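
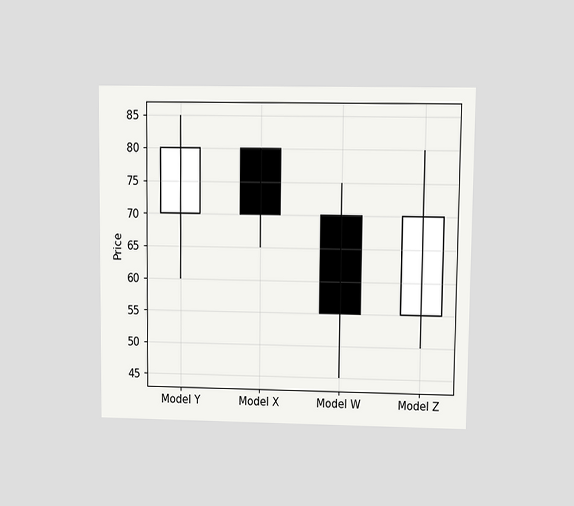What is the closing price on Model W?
The chart is viewed at a slight angle. The Model W candle closes at 55.

55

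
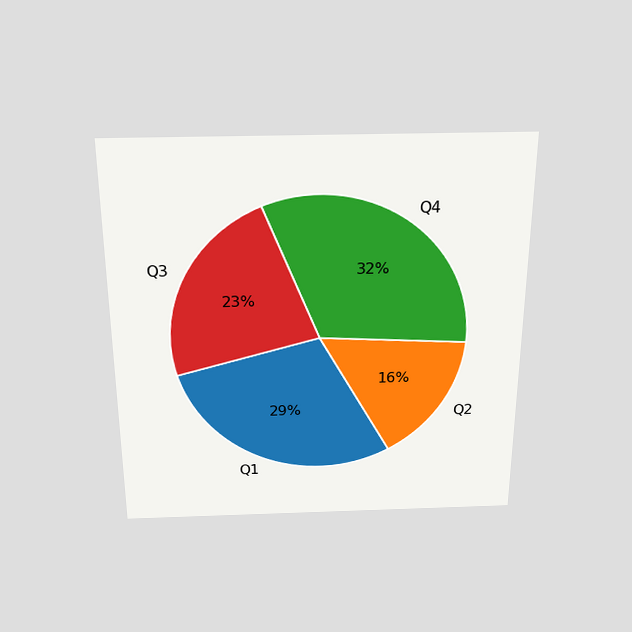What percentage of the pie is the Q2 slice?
The chart is viewed slightly from above. The Q2 slice takes up 16% of the pie.

16%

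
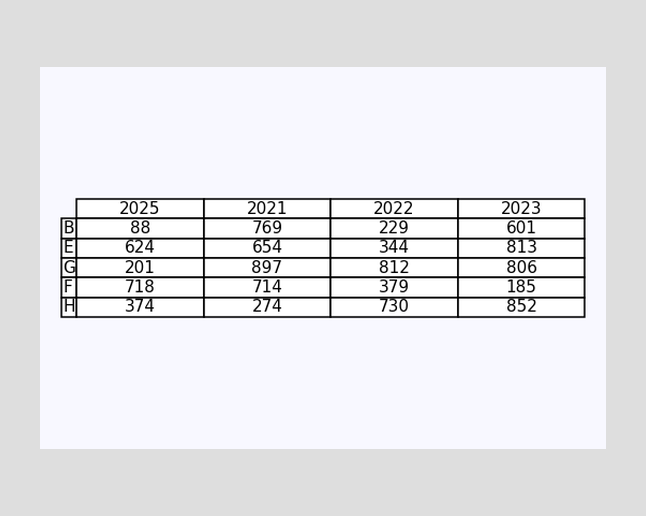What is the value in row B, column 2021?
769

The (B, 2021) cell reads 769.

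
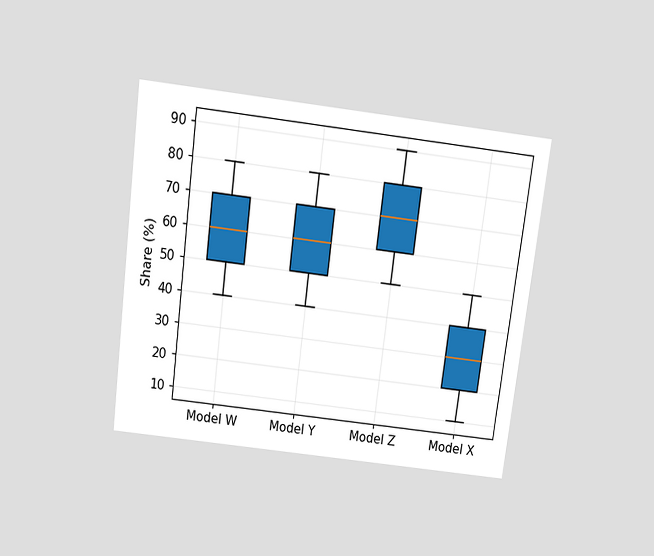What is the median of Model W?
The chart is tilted about 7° clockwise and viewed slightly from above. The median line in the Model W box sits at 60%.

60%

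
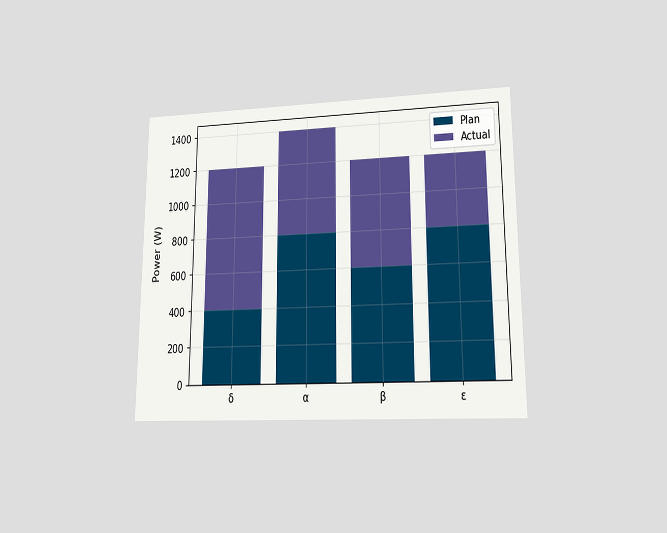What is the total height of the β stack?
The chart is viewed at a slight angle. The β stack's top reaches 1200W on the y-axis.

1200W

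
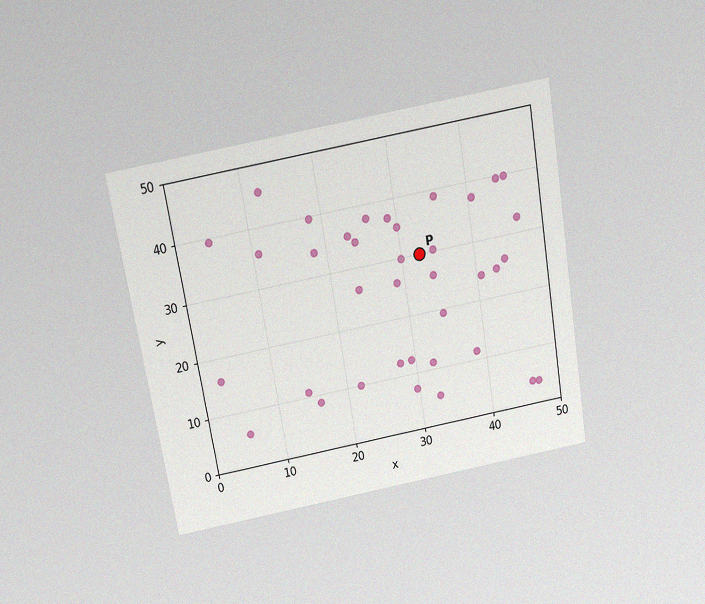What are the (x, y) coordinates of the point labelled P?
The chart is tilted about 10° counter-clockwise and viewed slightly from above, with some photo noise. Following the gridlines from P to each axis, P sits at (32.5, 30).

(32.5, 30)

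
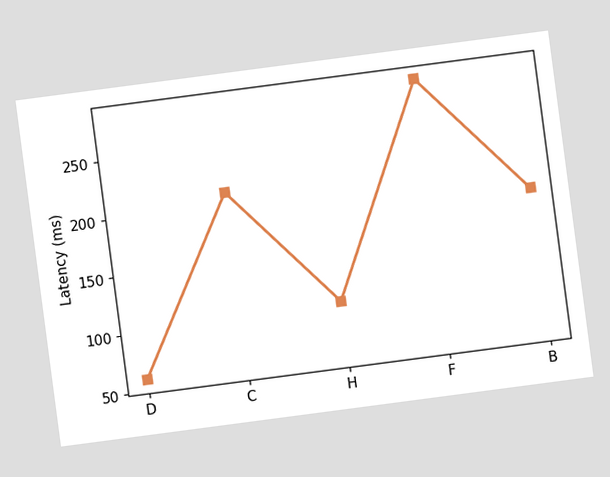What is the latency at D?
The chart is tilted about 7° counter-clockwise. At D, the line is at 60ms.

60ms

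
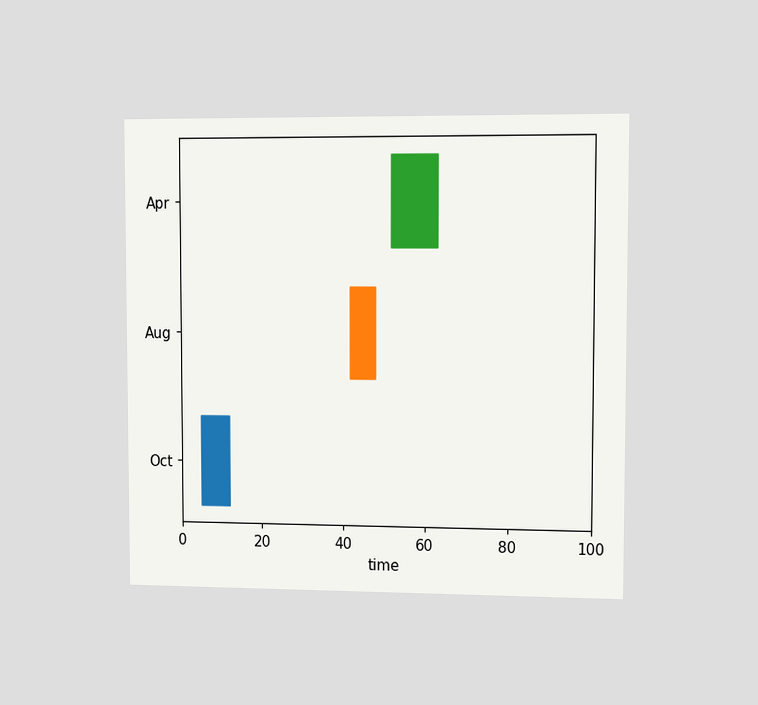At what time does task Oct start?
5

The chart is viewed slightly from the right. The Oct bar begins at t=5.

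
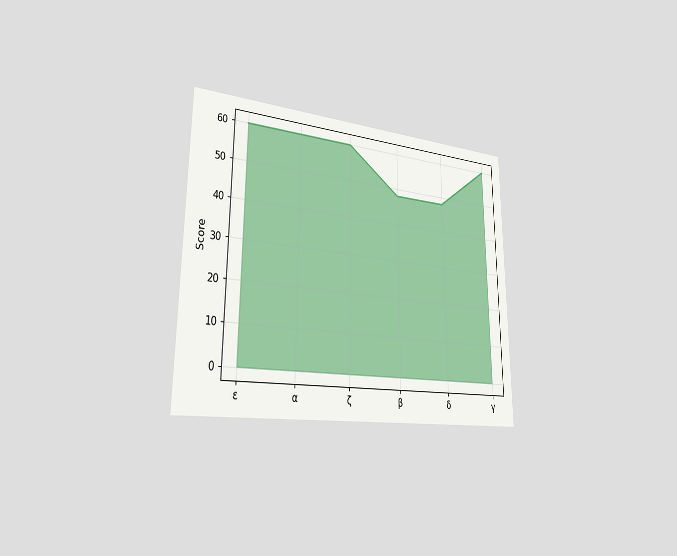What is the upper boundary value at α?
60

The chart is viewed slightly from the left. At α the upper boundary is at 60.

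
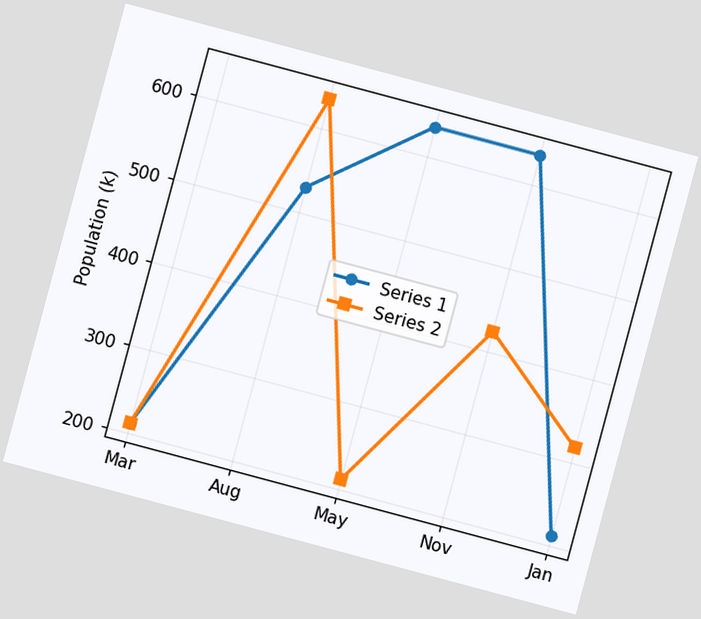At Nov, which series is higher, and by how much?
Series 1, by 212k

The chart is tilted about 15° clockwise. At Nov, Series 1 sits above the other line by 212k.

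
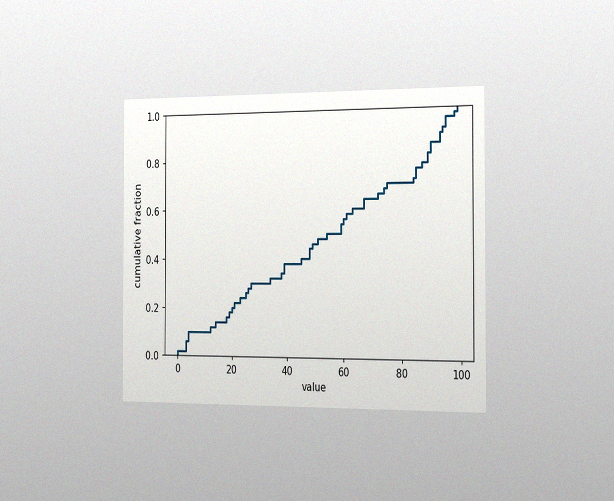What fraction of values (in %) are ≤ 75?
70%

The chart is viewed slightly from the right, with some photo noise. At x=75 the ECDF step is at 70%.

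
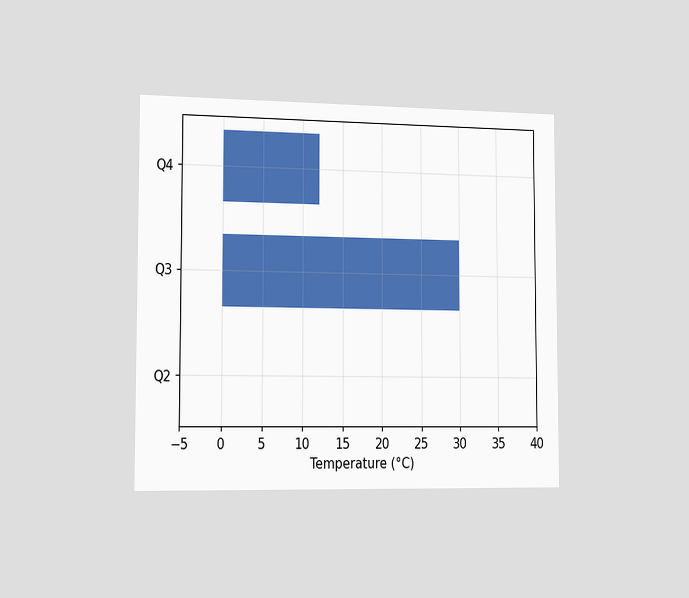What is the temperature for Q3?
30°C

The chart is viewed slightly from the left. Reading along the chart's x-axis, the Q3 bar reaches 30°C.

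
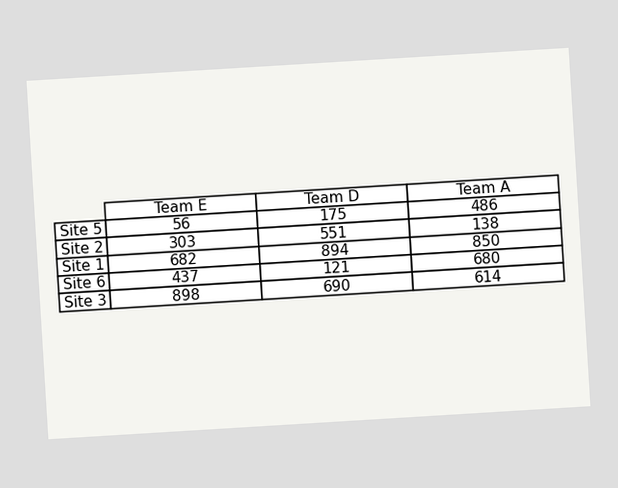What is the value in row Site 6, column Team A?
The chart is tilted about 3° counter-clockwise. The (Site 6, Team A) cell reads 680.

680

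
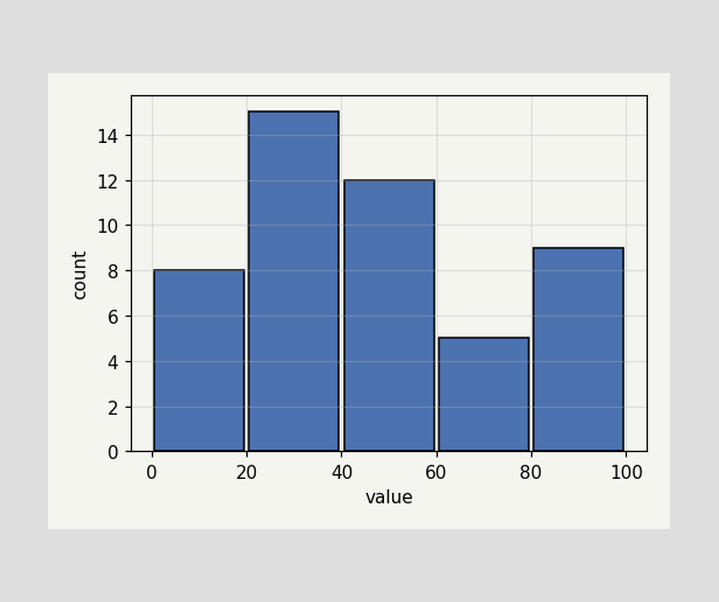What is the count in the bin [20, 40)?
15

The [20, 40) bin has height 15.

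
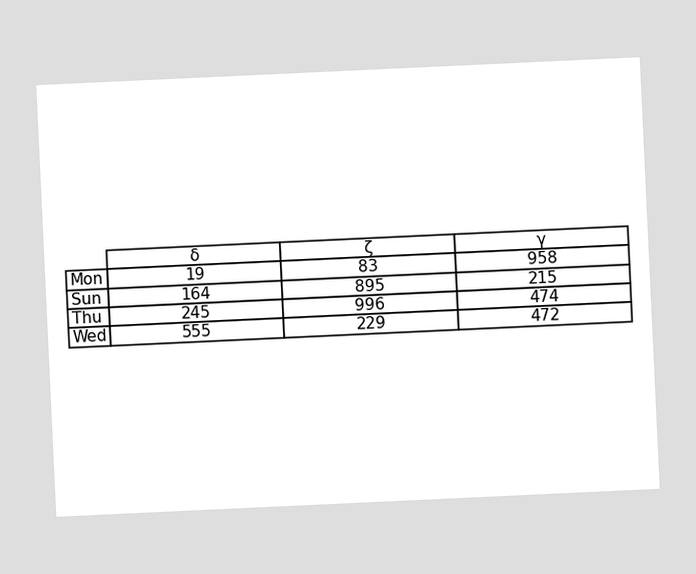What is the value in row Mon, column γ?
The chart is tilted about 3° counter-clockwise. The (Mon, γ) cell reads 958.

958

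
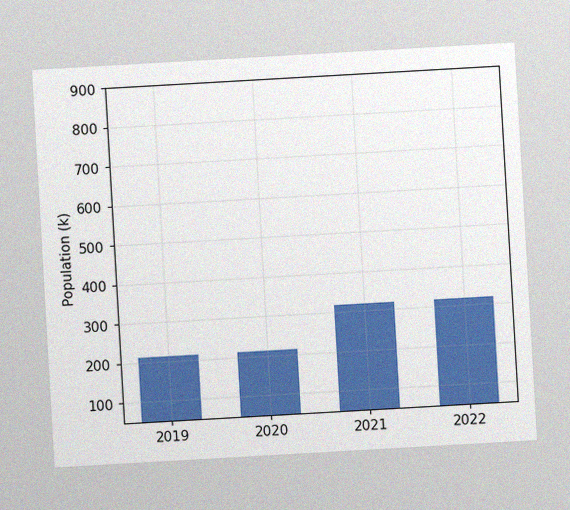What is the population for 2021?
The chart is tilted about 3° counter-clockwise, with some photo noise. Reading along the chart's y-axis, the 2021 bar reaches 318k.

318k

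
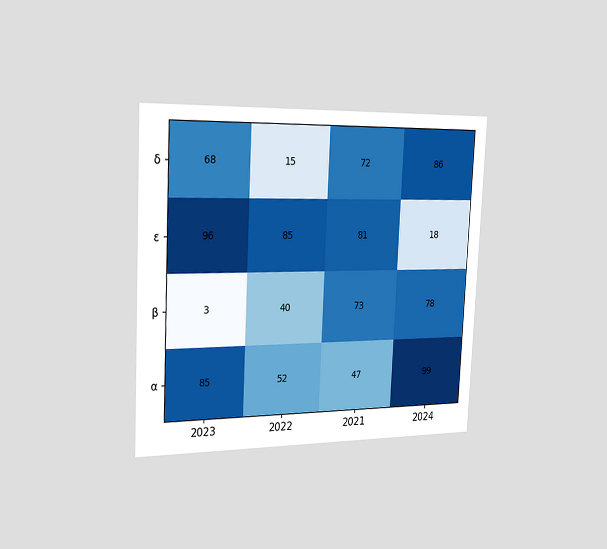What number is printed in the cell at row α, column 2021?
The chart is tilted about 3° clockwise and viewed slightly from the left. The (α, 2021) cell reads 47.

47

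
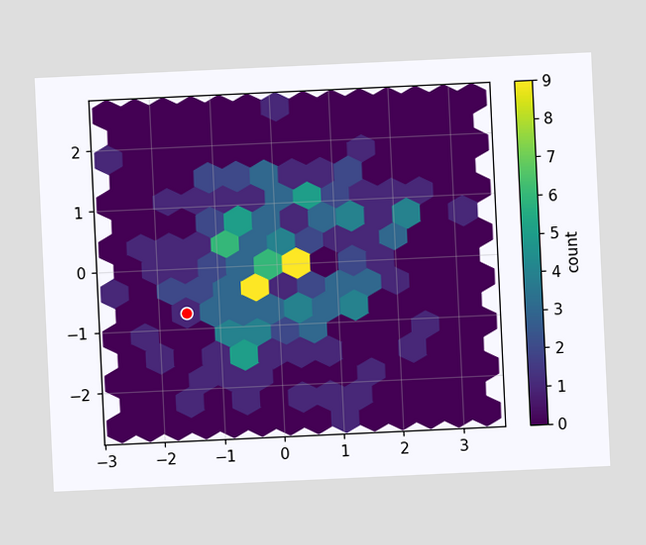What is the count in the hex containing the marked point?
The chart is tilted about 3° counter-clockwise. The marked hex reads 1 on the colorbar.

1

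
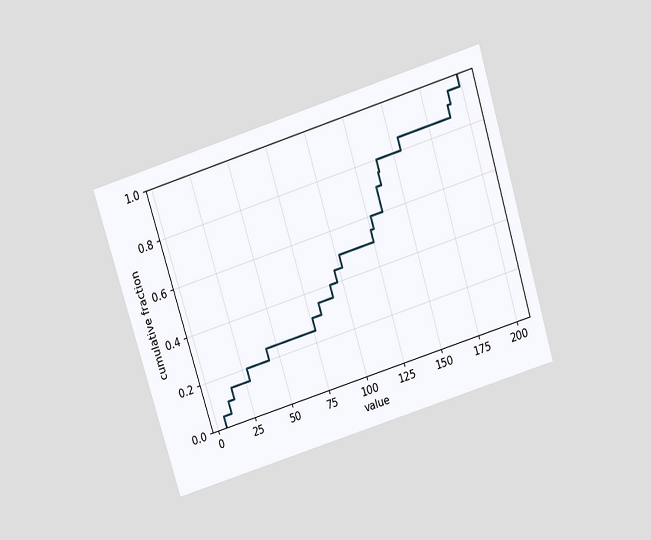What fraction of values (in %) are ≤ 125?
The chart is tilted about 17° counter-clockwise and viewed slightly from above. At x=125 the ECDF step is at 55%.

55%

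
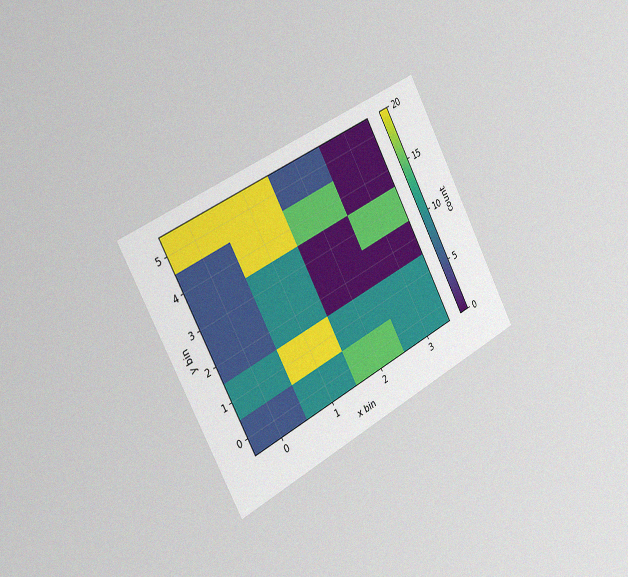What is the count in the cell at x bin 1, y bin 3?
The chart is tilted about 28° counter-clockwise and viewed slightly from the left, with some photo noise. Matching the cell (1, 3) against the colorbar gives 10.

10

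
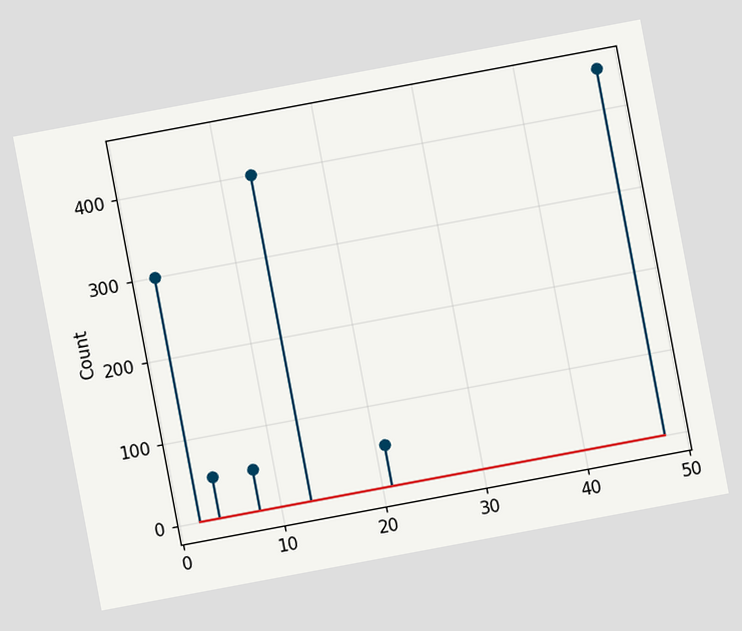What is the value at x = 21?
50

The chart is tilted about 11° counter-clockwise. The stem at x=21 reaches 50.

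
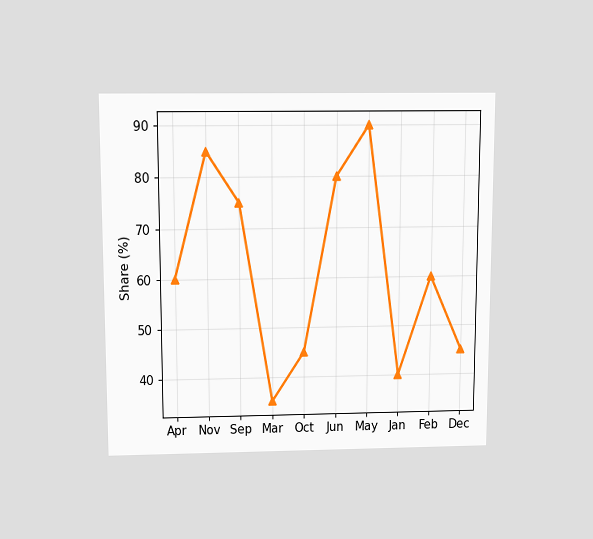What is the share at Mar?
The chart is viewed slightly from above. At Mar, the line is at 35%.

35%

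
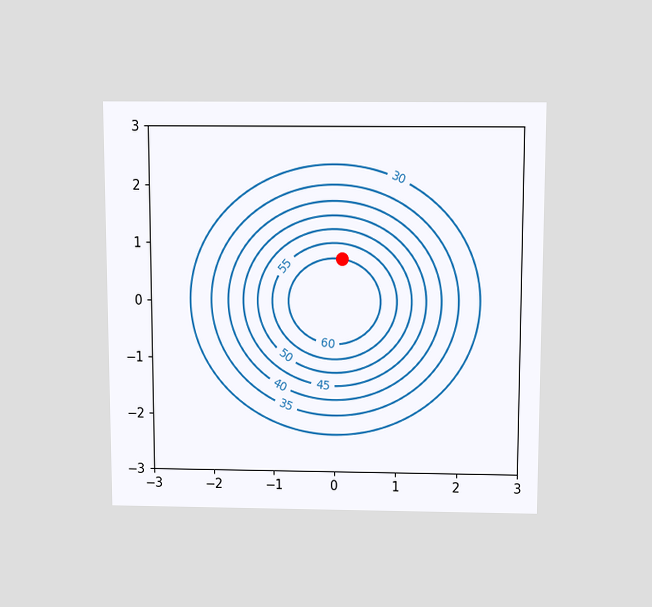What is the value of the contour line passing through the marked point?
The chart is viewed slightly from above. The marked point sits on the contour labelled 60.

60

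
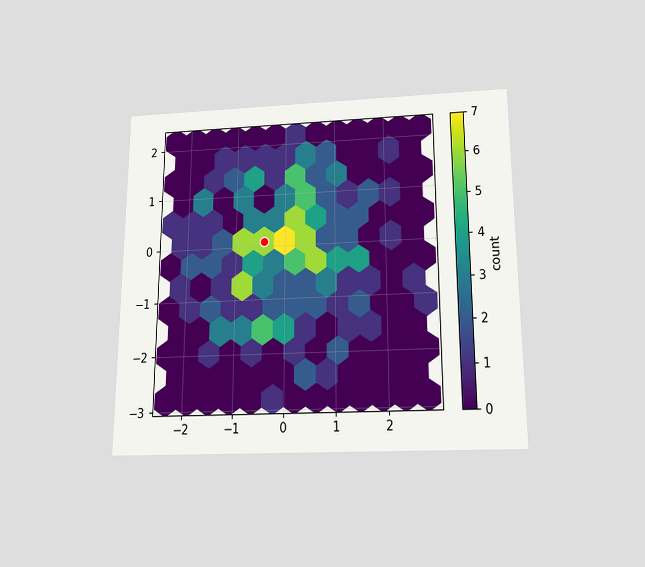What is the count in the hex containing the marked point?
The chart is viewed slightly from below. The marked hex reads 6 on the colorbar.

6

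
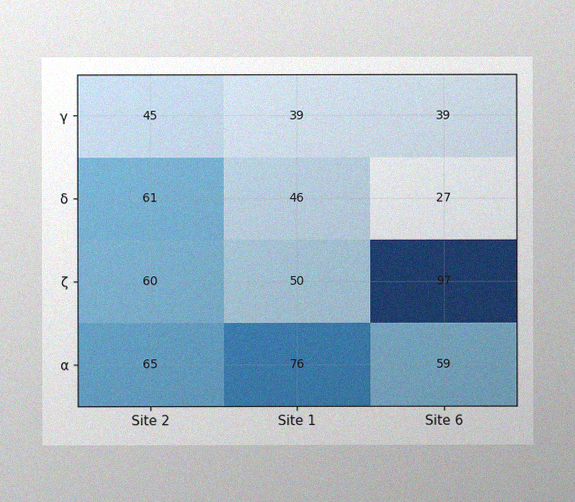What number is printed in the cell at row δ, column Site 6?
27

The image has some photo noise and uneven lighting. The (δ, Site 6) cell reads 27.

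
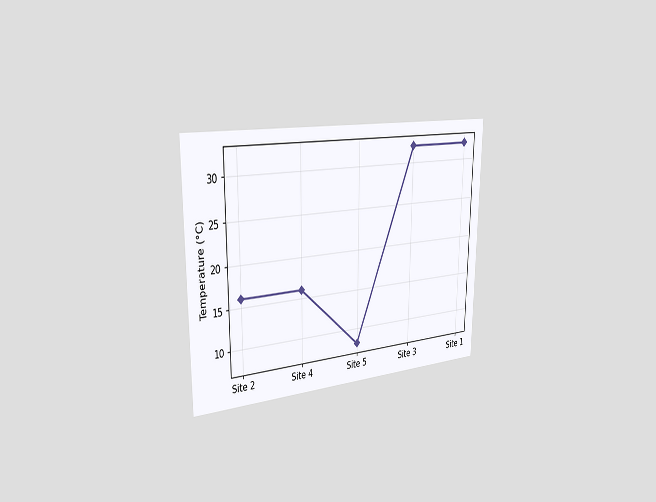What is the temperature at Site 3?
The chart is viewed slightly from the left. At Site 3, the line is at 32°C.

32°C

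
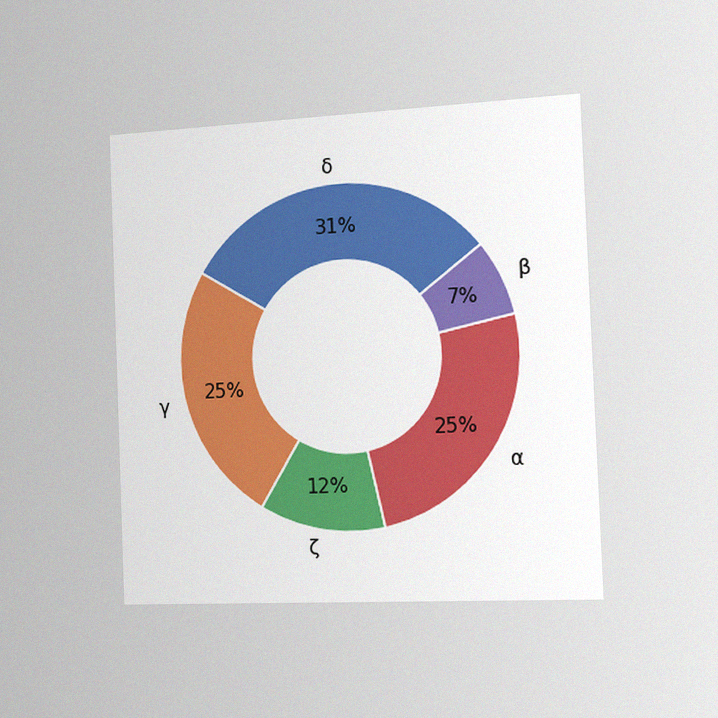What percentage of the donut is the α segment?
The chart is tilted about 2° counter-clockwise and viewed slightly from the right, with some photo noise. The α segment takes up 25% of the ring.

25%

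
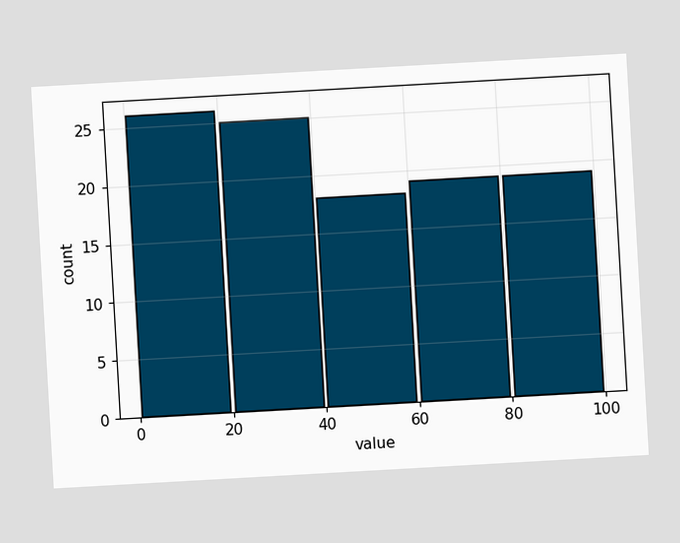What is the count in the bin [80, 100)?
19

The chart is tilted about 3° counter-clockwise. The [80, 100) bin has height 19.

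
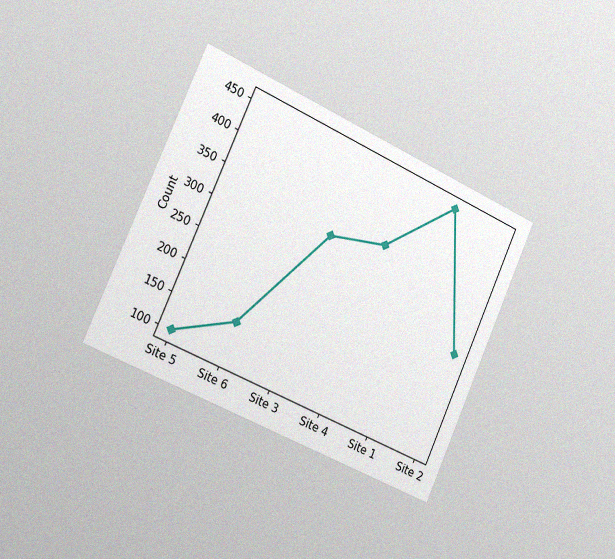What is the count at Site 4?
The chart is tilted about 24° clockwise and viewed slightly from the left, with some photo noise. At Site 4, the line is at 350.

350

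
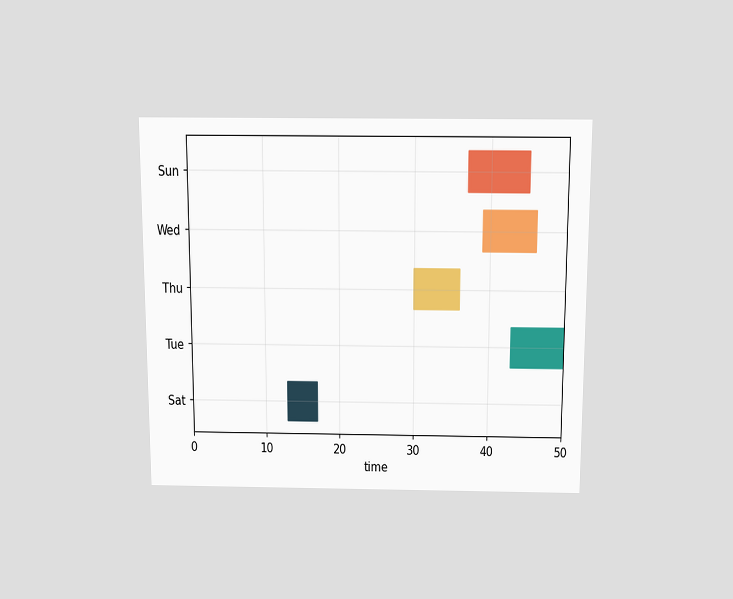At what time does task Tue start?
43

The chart is viewed slightly from above. The Tue bar begins at t=43.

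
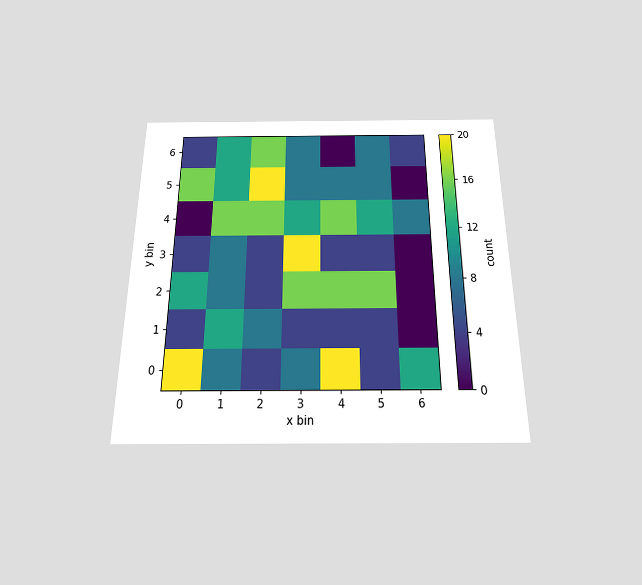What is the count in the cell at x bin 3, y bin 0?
The chart is viewed slightly from below. Matching the cell (3, 0) against the colorbar gives 8.

8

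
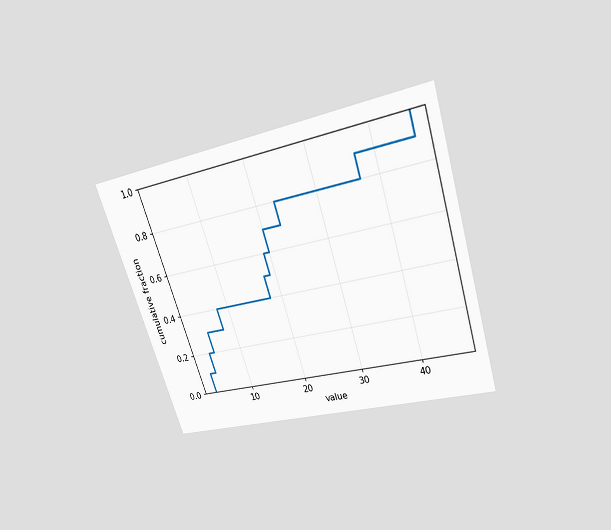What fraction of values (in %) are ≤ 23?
The chart is tilted about 18° counter-clockwise and viewed slightly from above. At x=23 the ECDF step is at 80%.

80%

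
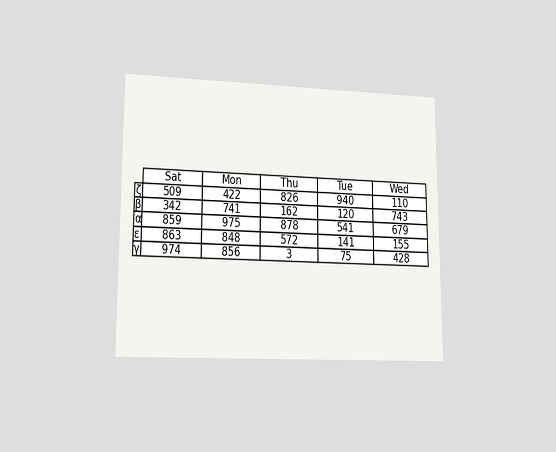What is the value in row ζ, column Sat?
509

The chart is viewed at a slight angle. The (ζ, Sat) cell reads 509.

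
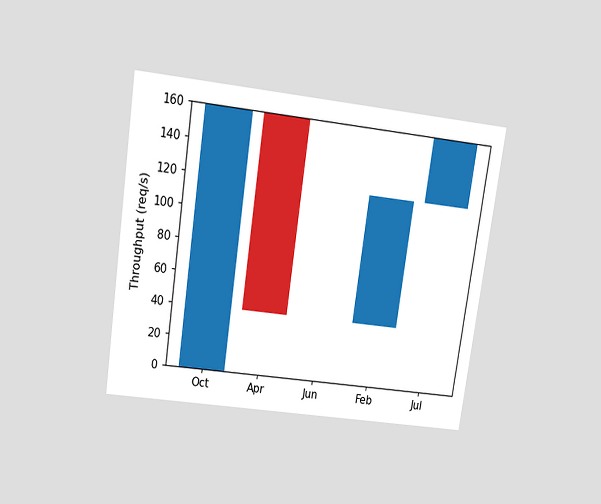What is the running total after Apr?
The chart is tilted about 8° clockwise and viewed slightly from above. After Apr the running total reaches 40req/s.

40req/s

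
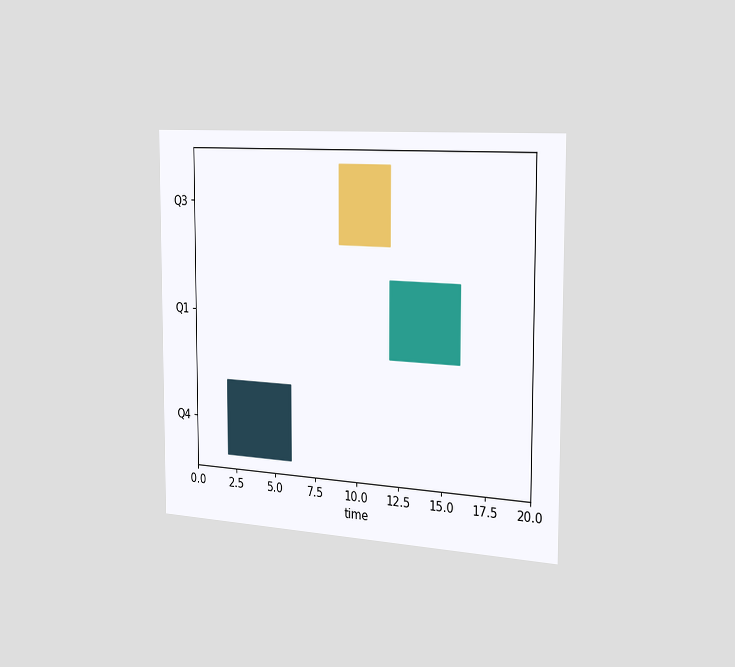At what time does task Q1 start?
The chart is viewed slightly from the right. The Q1 bar begins at t=12.

12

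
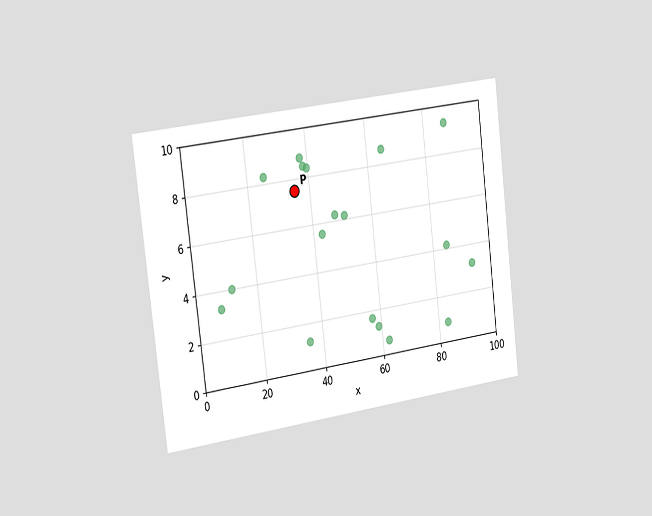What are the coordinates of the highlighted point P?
The chart is tilted about 7° counter-clockwise and viewed slightly from the left. Following the gridlines from P to each axis, P sits at (35, 7.5).

(35, 7.5)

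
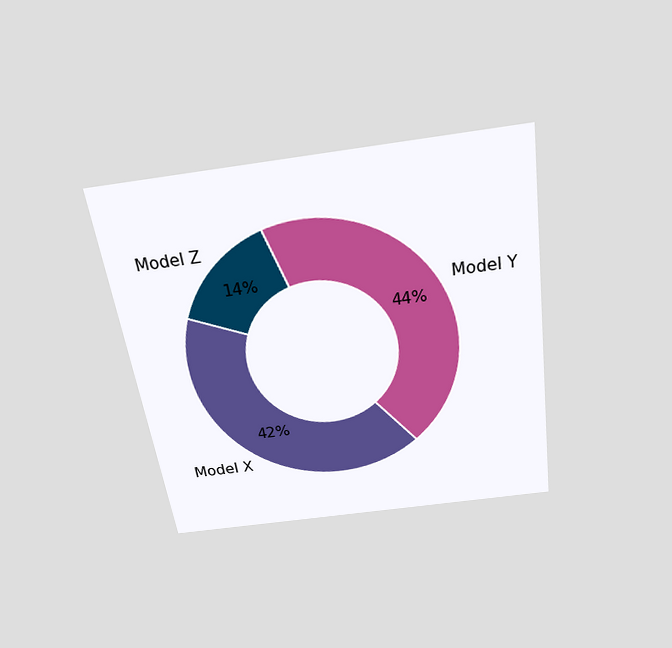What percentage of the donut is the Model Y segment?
44%

The chart is tilted about 8° counter-clockwise and viewed slightly from above. The Model Y segment takes up 44% of the ring.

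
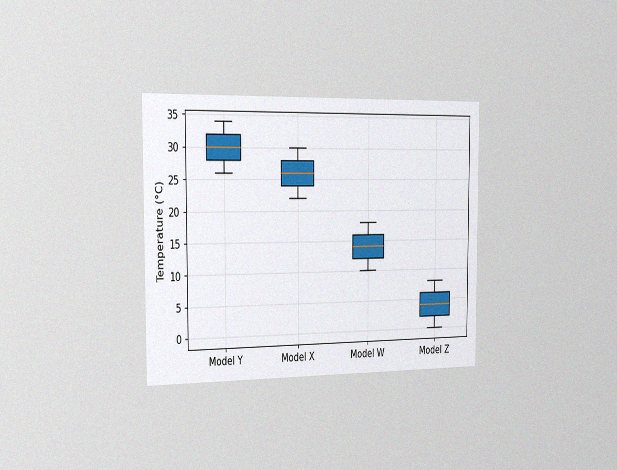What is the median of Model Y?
30°C

The chart is viewed slightly from the left, with some photo noise. The median line in the Model Y box sits at 30°C.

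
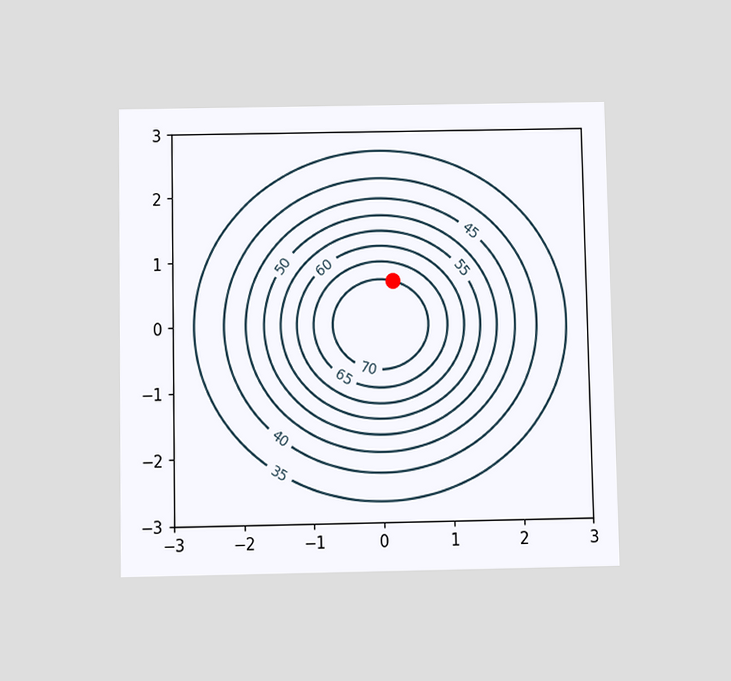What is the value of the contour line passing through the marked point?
The chart is viewed slightly from below. The marked point sits on the contour labelled 70.

70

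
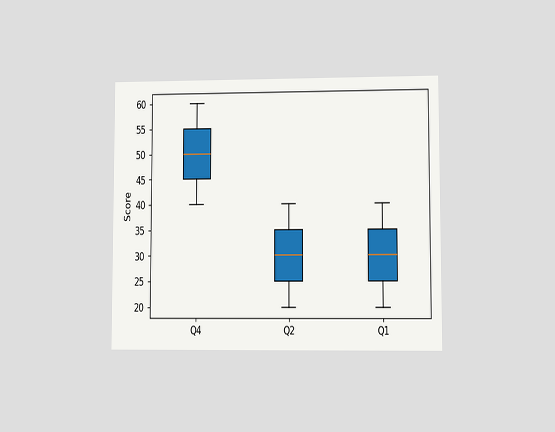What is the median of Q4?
50

The chart is viewed at a slight angle. The median line in the Q4 box sits at 50.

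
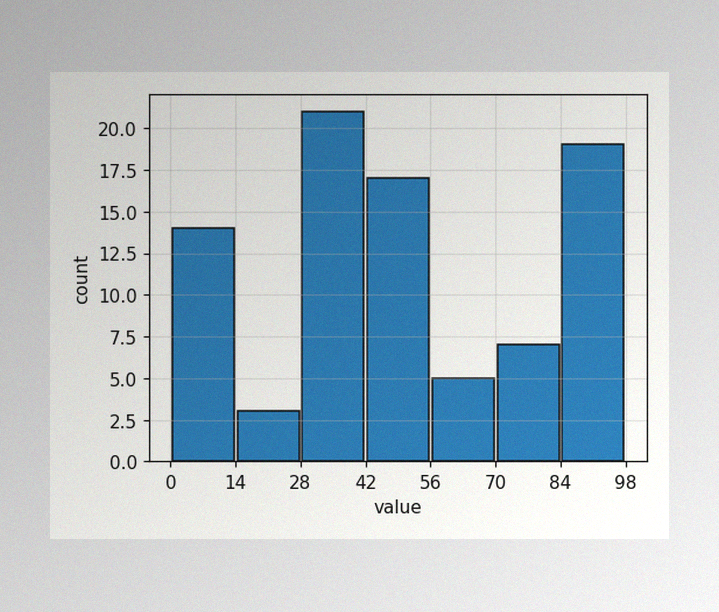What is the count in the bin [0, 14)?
The image has some photo noise and uneven lighting. The [0, 14) bin has height 14.

14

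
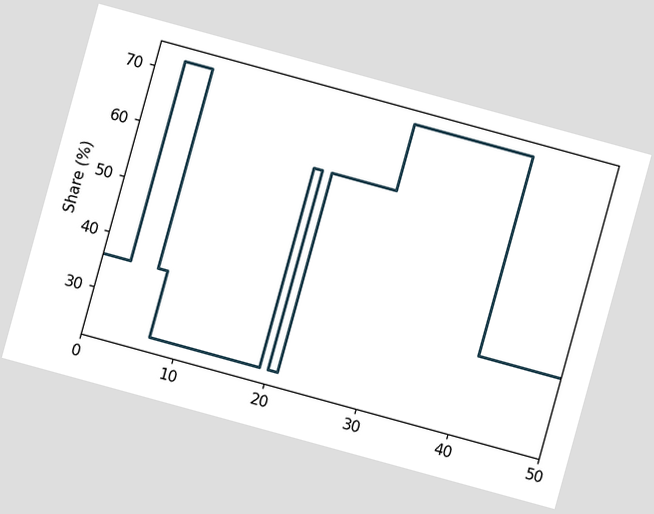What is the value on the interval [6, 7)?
36%

The chart is tilted about 15° clockwise. On [6, 7) the step sits at 36%.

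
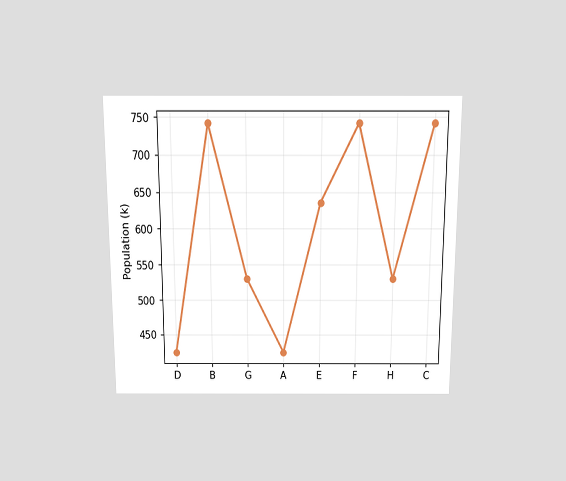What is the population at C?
742k

The chart is viewed slightly from above. At C, the line is at 742k.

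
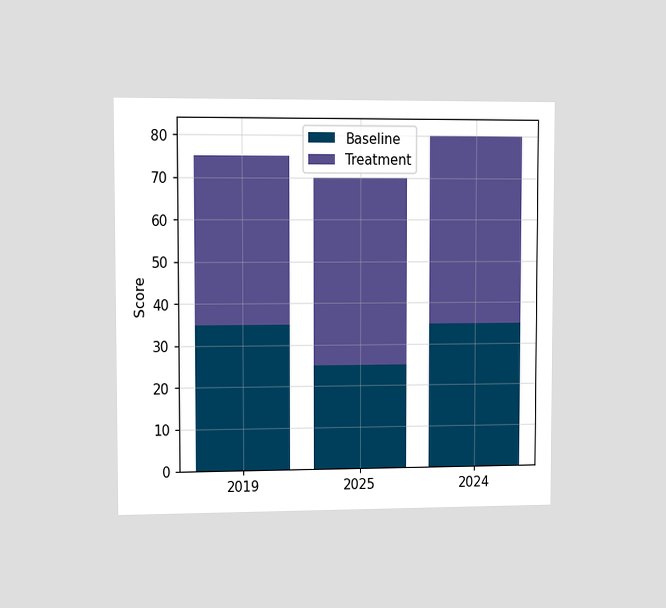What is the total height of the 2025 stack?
The chart is viewed slightly from the left. The 2025 stack's top reaches 70 on the y-axis.

70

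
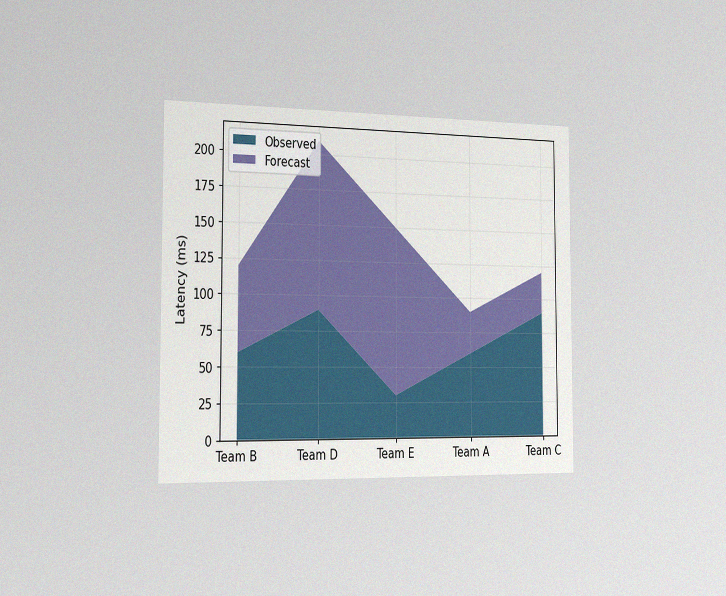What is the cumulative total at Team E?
The chart is viewed slightly from the left, with some photo noise. The stacked total at Team E reaches 150ms.

150ms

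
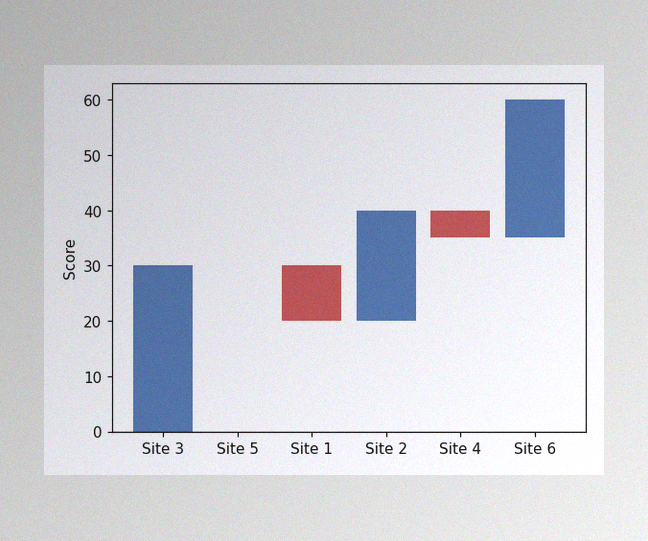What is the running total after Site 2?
40

The image has some photo noise and uneven lighting. After Site 2 the running total reaches 40.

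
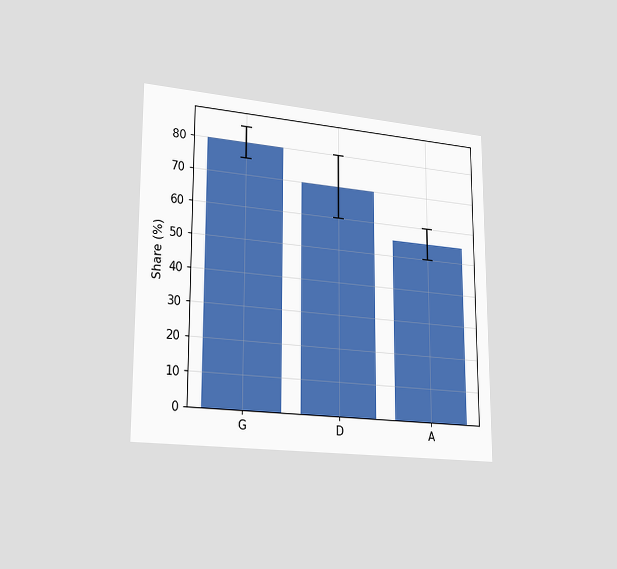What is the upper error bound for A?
The chart is viewed slightly from the left. The A bar's upper whisker reaches 60%.

60%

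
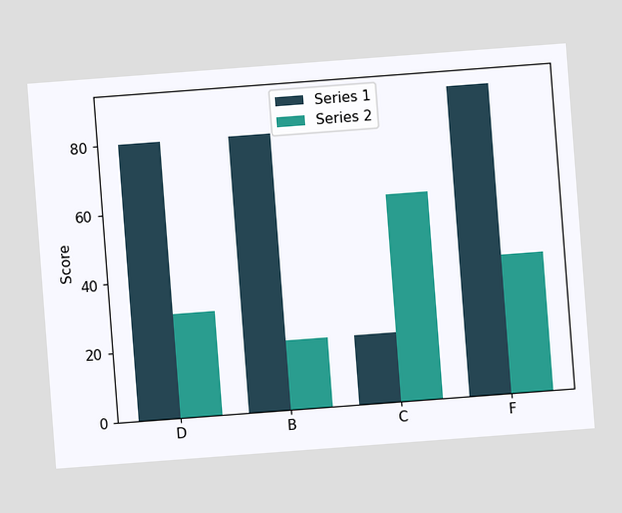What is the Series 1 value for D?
80

The chart is tilted about 4° counter-clockwise. The Series 1 bar at D reaches 80 on the y-axis.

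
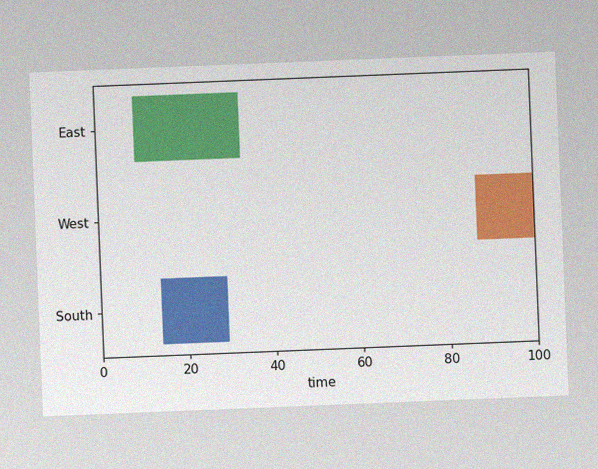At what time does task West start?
The chart is tilted about 2° counter-clockwise, with some photo noise. The West bar begins at t=87.

87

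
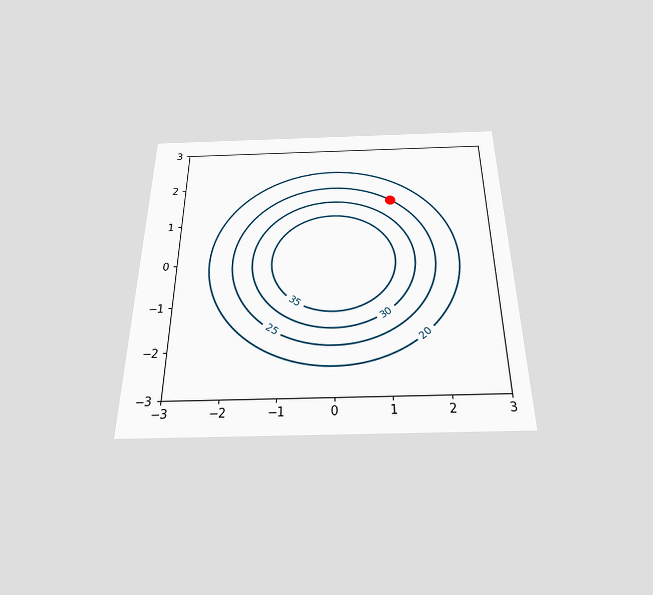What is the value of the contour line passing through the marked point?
25

The chart is viewed slightly from below. The marked point sits on the contour labelled 25.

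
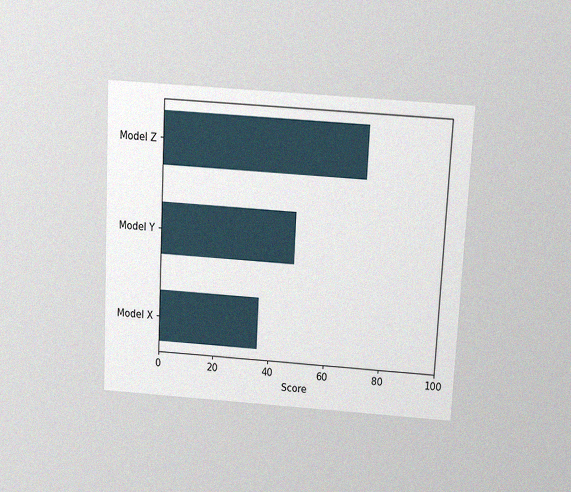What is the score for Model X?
The chart is tilted about 3° clockwise and viewed slightly from above, with some photo noise. Reading along the chart's x-axis, the Model X bar reaches 36.

36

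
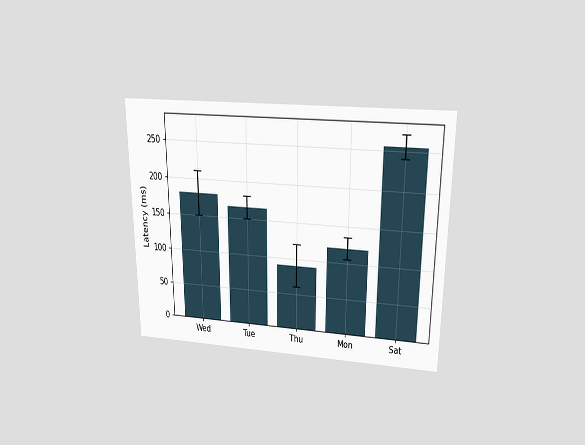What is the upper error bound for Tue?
180ms

The chart is viewed slightly from above. The Tue bar's upper whisker reaches 180ms.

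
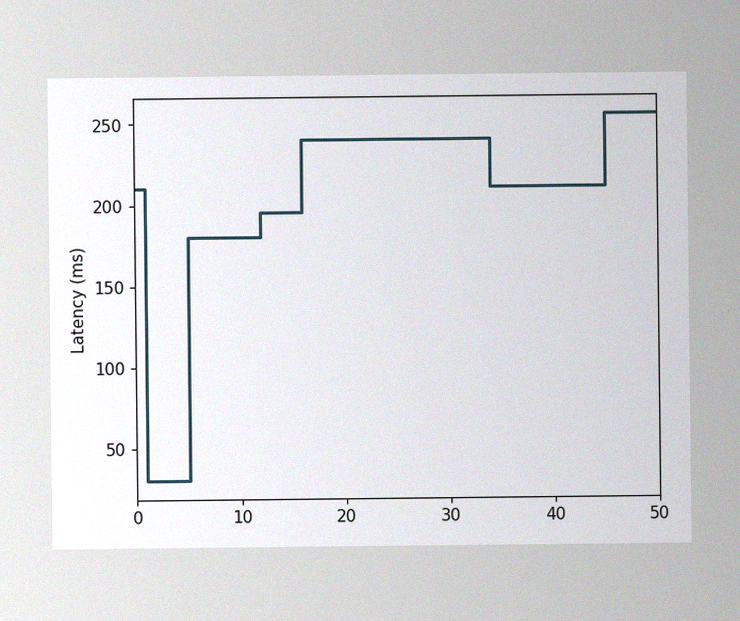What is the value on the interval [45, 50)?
255ms

The image has some photo noise and uneven lighting. On [45, 50) the step sits at 255ms.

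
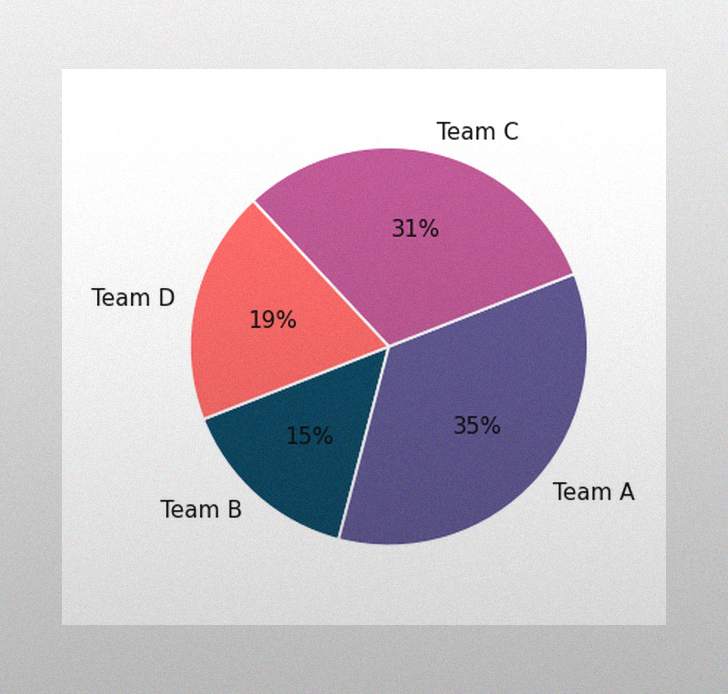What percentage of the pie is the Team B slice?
15%

The image has some photo noise and uneven lighting. The Team B slice takes up 15% of the pie.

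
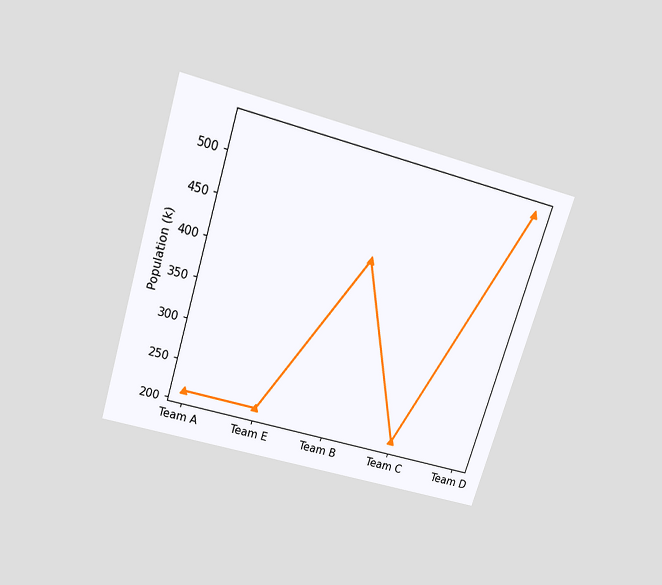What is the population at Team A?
212k

The chart is tilted about 17° clockwise and viewed slightly from above. At Team A, the line is at 212k.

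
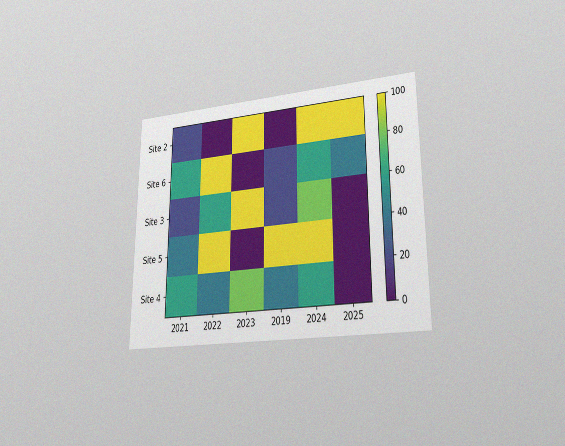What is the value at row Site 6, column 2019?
20

The chart is viewed at a slight angle, with some photo noise. Matching cell (Site 6, 2019) against the colorbar gives 20.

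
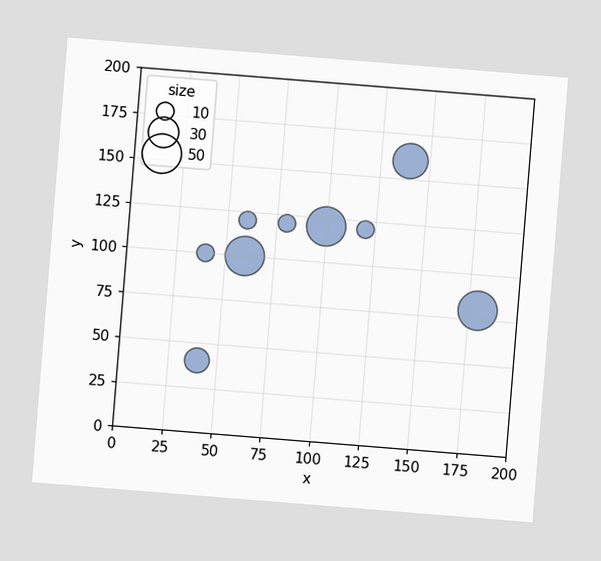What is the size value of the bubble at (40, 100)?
10

The chart is tilted about 5° clockwise. Matching the bubble at (40, 100) against the size legend gives 10.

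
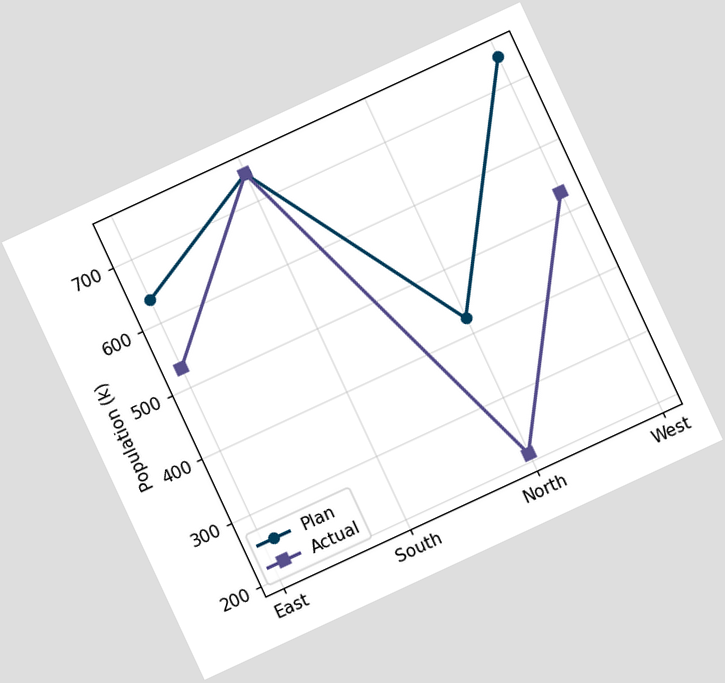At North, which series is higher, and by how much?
The chart is tilted about 25° counter-clockwise. At North, Plan sits above the other line by 212k.

Plan, by 212k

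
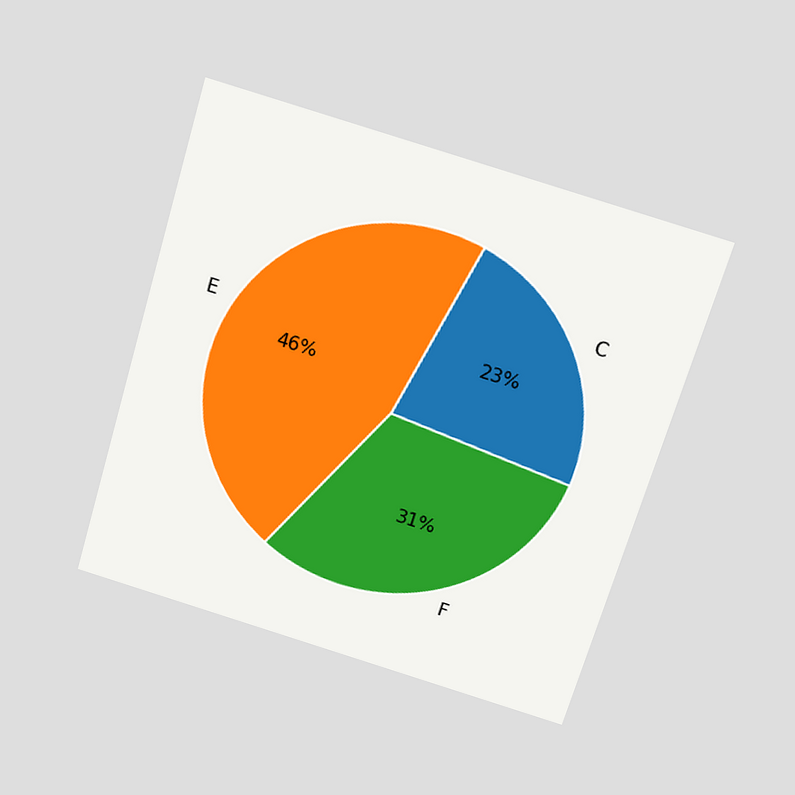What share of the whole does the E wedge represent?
46%

The chart is tilted about 16° clockwise and viewed slightly from above. The E slice takes up 46% of the pie.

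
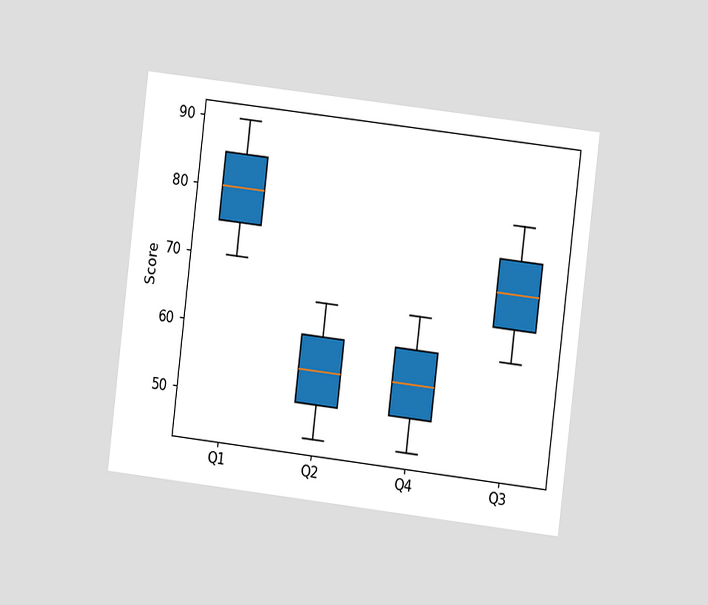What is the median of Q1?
The chart is tilted about 7° clockwise and viewed at a slight angle. The median line in the Q1 box sits at 80.

80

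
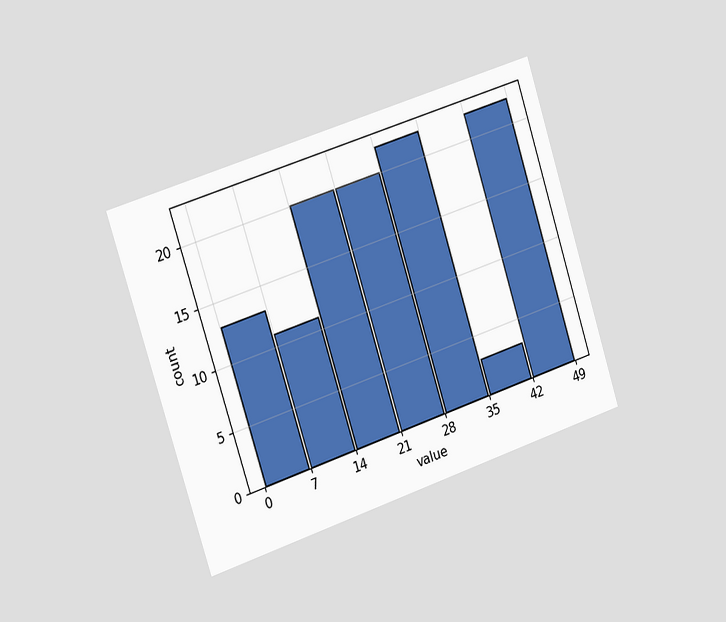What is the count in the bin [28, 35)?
22

The chart is tilted about 18° counter-clockwise and viewed slightly from the left. The [28, 35) bin has height 22.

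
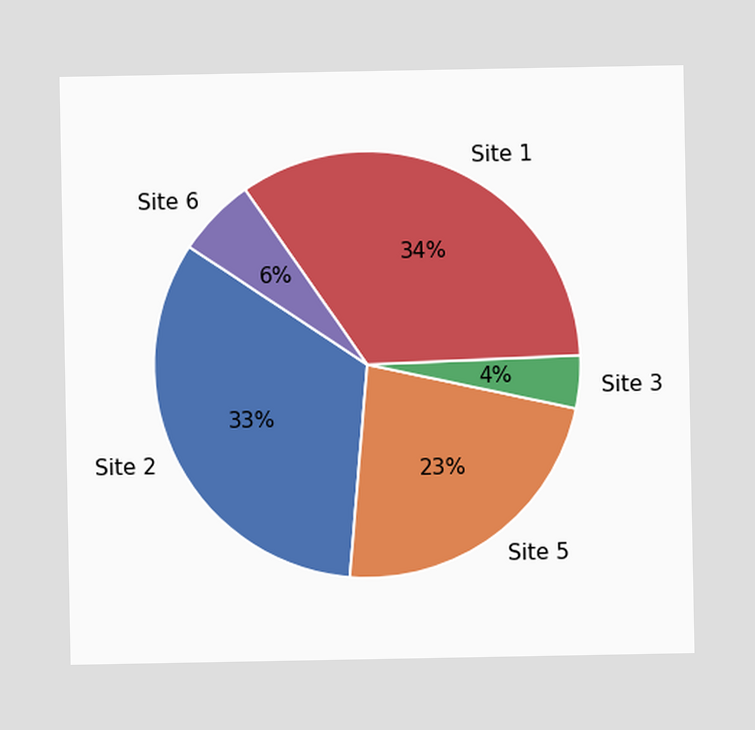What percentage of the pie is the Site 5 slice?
The Site 5 slice takes up 23% of the pie.

23%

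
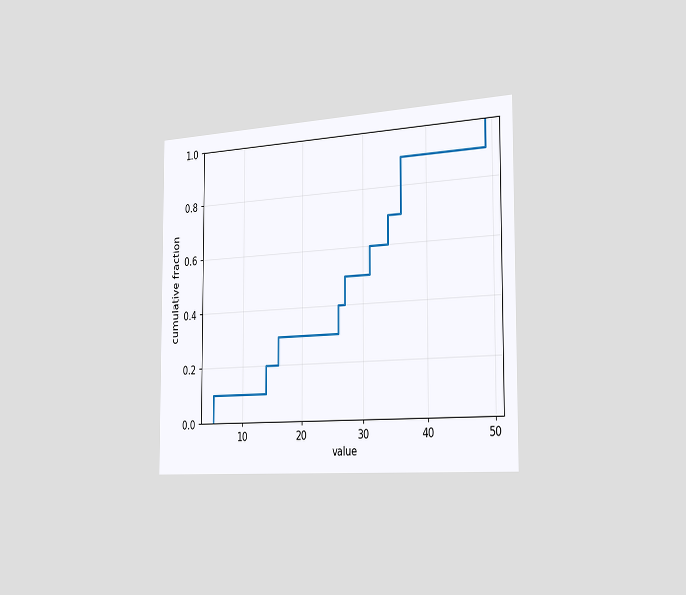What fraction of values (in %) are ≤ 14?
The chart is viewed slightly from the right. At x=14 the ECDF step is at 20%.

20%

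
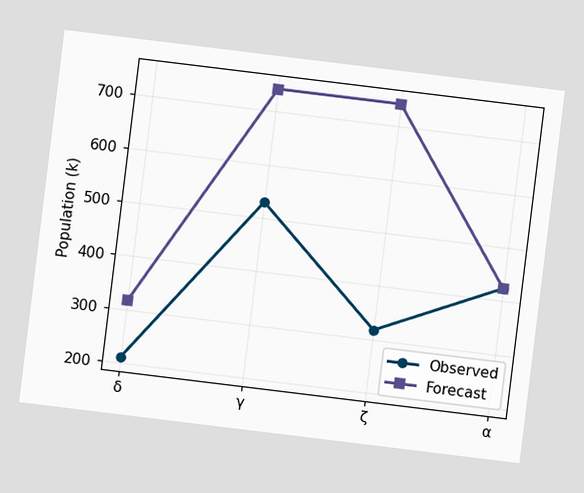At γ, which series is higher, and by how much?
Forecast, by 212k

The chart is tilted about 7° clockwise. At γ, Forecast sits above the other line by 212k.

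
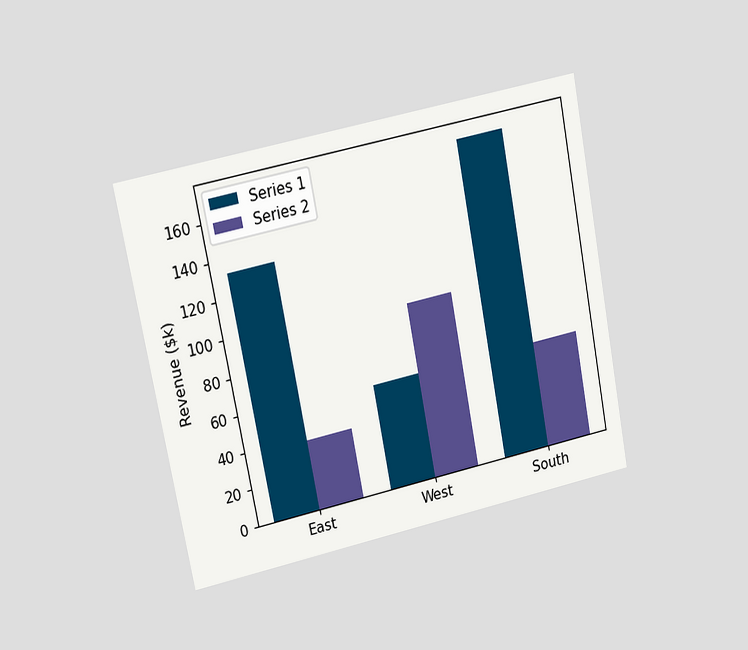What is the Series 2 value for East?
The chart is tilted about 11° counter-clockwise and viewed at a slight angle. The Series 2 bar at East reaches $38k on the y-axis.

$38k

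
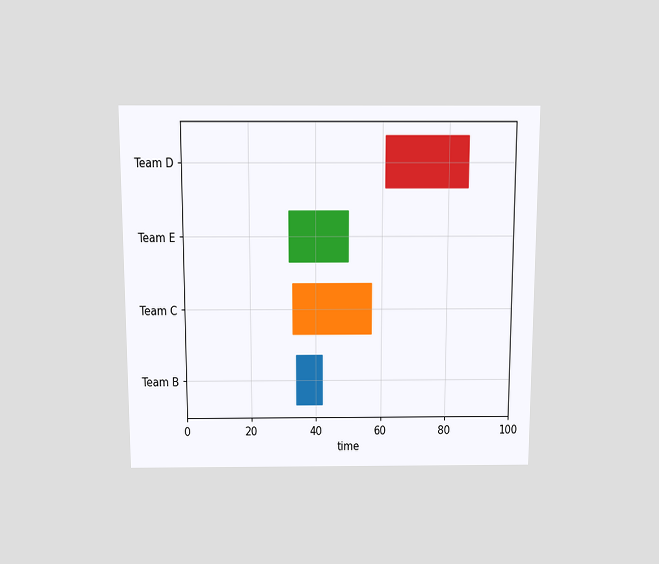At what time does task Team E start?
The chart is viewed slightly from above. The Team E bar begins at t=32.

32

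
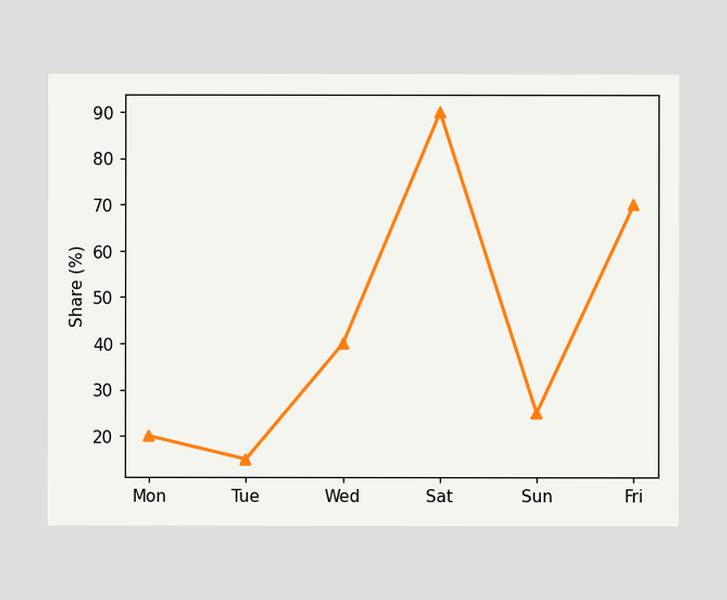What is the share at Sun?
25%

At Sun, the line is at 25%.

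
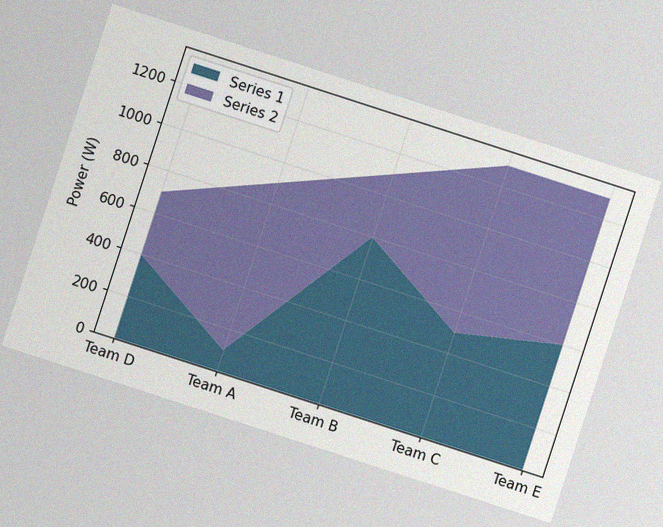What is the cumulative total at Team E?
1300W

The chart is tilted about 18° clockwise, with some photo noise. The stacked total at Team E reaches 1300W.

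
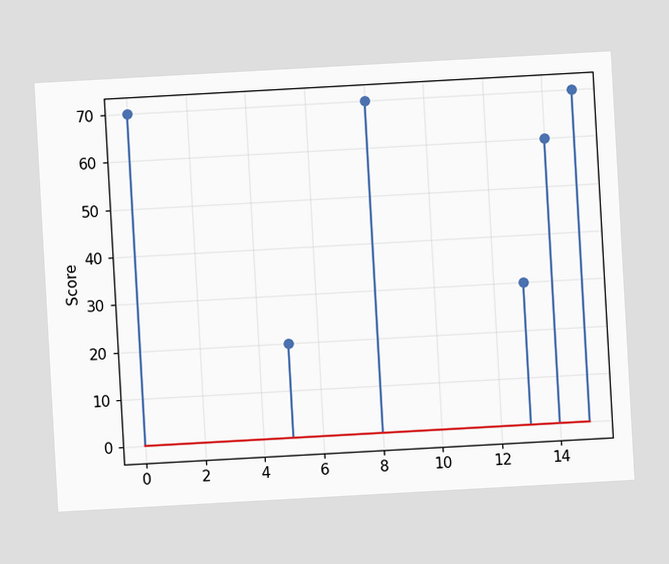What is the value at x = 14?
60

The chart is tilted about 3° counter-clockwise. The stem at x=14 reaches 60.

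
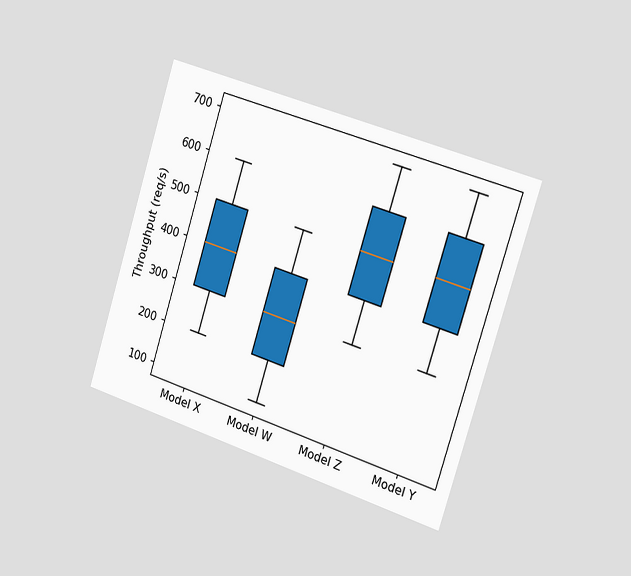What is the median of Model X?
400req/s

The chart is tilted about 17° clockwise and viewed slightly from the right. The median line in the Model X box sits at 400req/s.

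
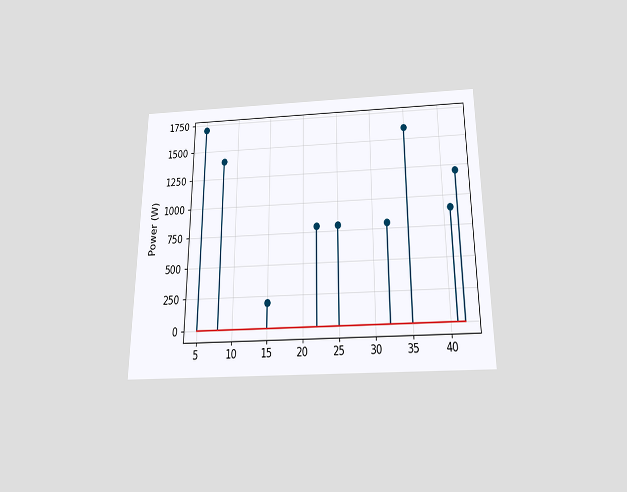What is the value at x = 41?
900W

The chart is viewed slightly from below. The stem at x=41 reaches 900W.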